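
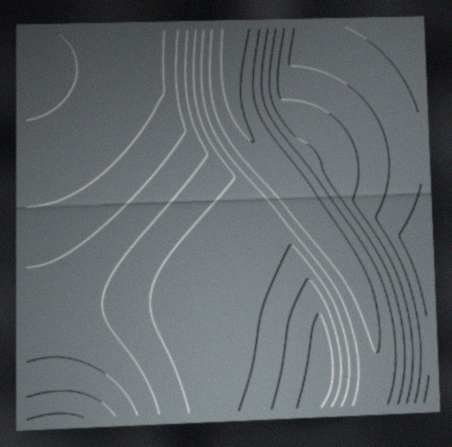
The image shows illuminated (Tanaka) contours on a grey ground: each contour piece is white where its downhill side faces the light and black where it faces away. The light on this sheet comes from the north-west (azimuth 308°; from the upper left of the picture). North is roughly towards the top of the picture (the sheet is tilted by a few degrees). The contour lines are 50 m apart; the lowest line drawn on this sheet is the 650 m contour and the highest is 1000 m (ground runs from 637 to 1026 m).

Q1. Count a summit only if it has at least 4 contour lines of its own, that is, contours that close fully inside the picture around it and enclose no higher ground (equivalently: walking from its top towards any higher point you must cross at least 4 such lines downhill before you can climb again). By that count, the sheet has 0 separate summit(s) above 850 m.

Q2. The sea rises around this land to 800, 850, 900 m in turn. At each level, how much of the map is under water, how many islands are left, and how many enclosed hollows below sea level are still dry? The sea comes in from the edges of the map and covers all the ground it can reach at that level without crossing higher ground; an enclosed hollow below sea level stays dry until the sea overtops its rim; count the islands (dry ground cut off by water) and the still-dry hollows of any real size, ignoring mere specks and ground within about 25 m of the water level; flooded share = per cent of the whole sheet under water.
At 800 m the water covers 53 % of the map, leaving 0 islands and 0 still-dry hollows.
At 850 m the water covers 68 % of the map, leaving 0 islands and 0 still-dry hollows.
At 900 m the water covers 86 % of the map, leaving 0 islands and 0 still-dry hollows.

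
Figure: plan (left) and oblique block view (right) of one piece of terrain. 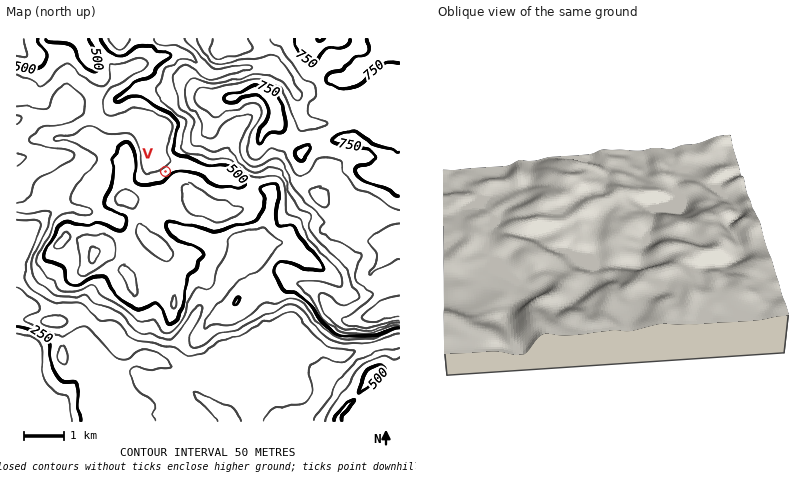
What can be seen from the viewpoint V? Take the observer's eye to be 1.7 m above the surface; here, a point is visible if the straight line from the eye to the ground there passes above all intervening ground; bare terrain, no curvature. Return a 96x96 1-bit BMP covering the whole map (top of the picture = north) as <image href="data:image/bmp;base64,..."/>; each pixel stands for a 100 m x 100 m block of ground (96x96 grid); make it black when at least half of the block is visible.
<image width="96" height="96" href="data:image/bmp;base64,Qk2+BAAAAAAAAD4AAAAoAAAAYAAAAGAAAAABAAEAAAAAAIAEAAATCwAAEwsAAAIAAAAAAAAA////AAAAAAAAAAAAAAAAAAAAAAAAAAAAAAAAAAAAAAAAAAAAAAAAAAAAAAAAAAAAAAAAAAAAAAAAAAAAAAAAAAAAAAAAAAAAAAAAAAAAAAAAAAAAAAAAAAAAAAAAAAAAAAAAAAAAAAAAAAAAAAAAAAAAAAAAAAAAAAAAAAAAAAAAAAAAAAAAAAAAAAAAAAAAAAAAAAAAAAAAAAAAAAAAAAAAAAAAAAAAAAAAAAAAAAAAAAAAAAAAAAAAAAAAAAAAAAAAAAAAAAAAAAAAAAAAAAAAAAAAAAAAAAAAAAAAAAAAAAAAAAAAAAAAAAAAAAAAAAAAAAAAAAAAAAAAAAAAAAAAAAAAAAAAAAAAAAAAAAAAAAAAAAAAAAAAAAAAAAAAAAAAAAAAAAAAAAAAAAAAAAAAAAAAAAAAAAAAAAAAAAAAAAAAAAAAAAAAAAAAAAAAAAAAAAAAAAAAAAAAAAAAAAAAAAAAAAAAAAAAAAAAAAAAAAAAAAAAAAAAAAAAAAAAAAAAAAAAAAAAAAAAAAAAAAAAAAAAAAAAAAAAAAAAAAAAAAAAAAAAAAAAAAAAAAAAAAAAAAAAAAAAAAAAAAAAAAAAAAAAAAAAAAAAAAAAAAAAAAAAAAAAAAAAAAAAAAAAAAAAAAAAAAAAAAAAAAAAAAAAAAAAAAAAAAAAAAAAAAAAAAAAAAAAAAAAAAAAAAAAAAAAAAAAAAAAAAAAAAAAAAAAAAAAAAAAAAAAAAAAAAAAAAAAAAAAAAAAAAAAAAAAAAAAAAAAAAAAAAAAAAAAAAAAAAAAAAAAAAAAAAAAAAAAAAAAAAAAAAAAAAAAAAAAAAAAAAAAAAAAAAAAAAAAAAAAAAAAAAAAAAAAAAAAAAAAAAAAAAAAAAAAAAAAAAAEAAAAAAAAAAAAAAAPAAAAAAAAAAAAAAAfwAAAAAAAAAAAAAAf4AAAAAAAAAAAAAAf8AAAAAAAAAAAAAAf+AAAAAAAAAAAAAAf+AAAAAAAAAAAAAAP/gAAAAAAAAAAAAAP/AAAAAAAAAAAAAAP/gAAAAAAAAAAAAAP//8AYAAAAAAAAAAP///B8AAAAAAAAAAP//+D8AAAAAAAAAAP//+B8AAAAAAAAAAP+H+A8AAAAAAAAAAH+AcAcAAAAAAAAAAH+AMAOAAAAAAAAAAH/AAACAAAAAAAAAAP/AAABAAAAAAAAAAf/AAAAAAAAAAAAAA//4AAAAAAAAAAAAD///4AAAAAAAAAAAP///+AAAAAAAAAAAH///+AAAAAAAAAAAD///8AAAAAAAAAAAB//DgAAAAAAAAAAAAf8AAAAAAAAAAAAAAPwAAAAAAAAAAAAAADAAAAAAAAAAAAAAAAAAAAAAAAAAAAAAAAAAAAAAAAAAAAAAAAAAAAAAAAAAAAAAAAAAAAAAAAAAAAMAAAAAAAAAAAAAAD8GAAAAAAAAAAAAAf8GAAAAAAAAAAAAB/8CAAAAAAAAAAAAD74ABAAAAAAAAAAAD54ADgAAAAAAAAAAD74AHwAAAAAAAAAAD/4ADwAAAAAAAAAAA="/>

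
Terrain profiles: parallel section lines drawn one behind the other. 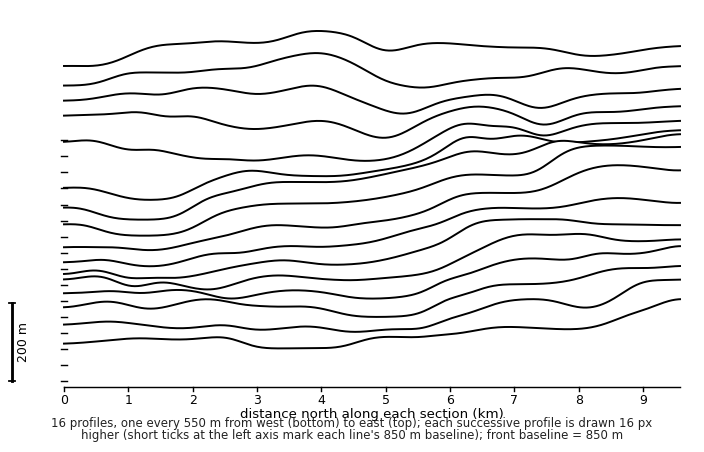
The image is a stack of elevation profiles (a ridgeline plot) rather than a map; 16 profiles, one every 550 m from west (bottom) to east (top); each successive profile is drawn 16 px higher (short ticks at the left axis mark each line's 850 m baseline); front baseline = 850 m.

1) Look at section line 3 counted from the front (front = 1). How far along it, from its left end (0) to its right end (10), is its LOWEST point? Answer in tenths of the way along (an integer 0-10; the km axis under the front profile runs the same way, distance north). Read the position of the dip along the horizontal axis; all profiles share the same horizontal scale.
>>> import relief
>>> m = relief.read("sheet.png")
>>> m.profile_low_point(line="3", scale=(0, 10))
5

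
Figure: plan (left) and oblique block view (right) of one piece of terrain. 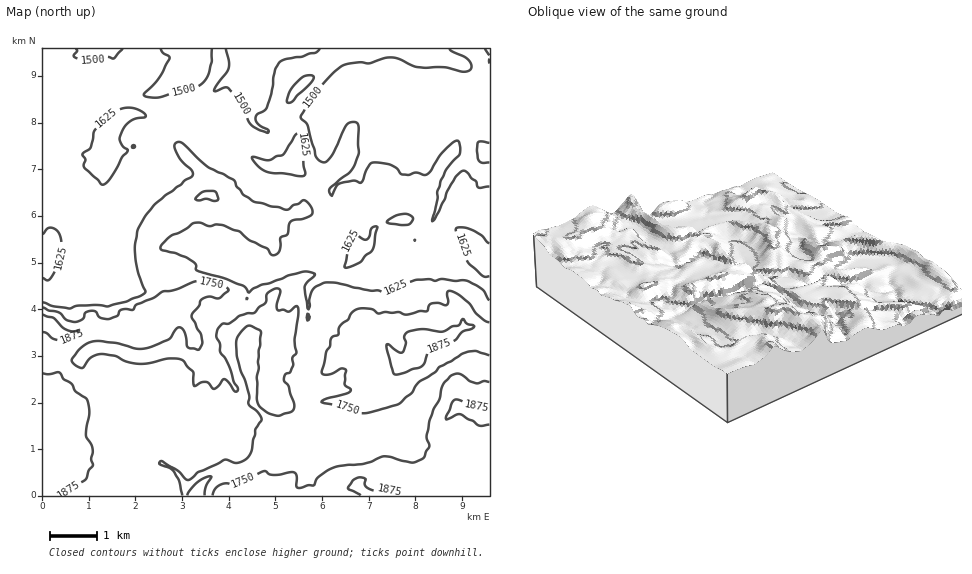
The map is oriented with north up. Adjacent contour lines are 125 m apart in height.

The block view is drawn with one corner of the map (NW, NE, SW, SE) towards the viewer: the SE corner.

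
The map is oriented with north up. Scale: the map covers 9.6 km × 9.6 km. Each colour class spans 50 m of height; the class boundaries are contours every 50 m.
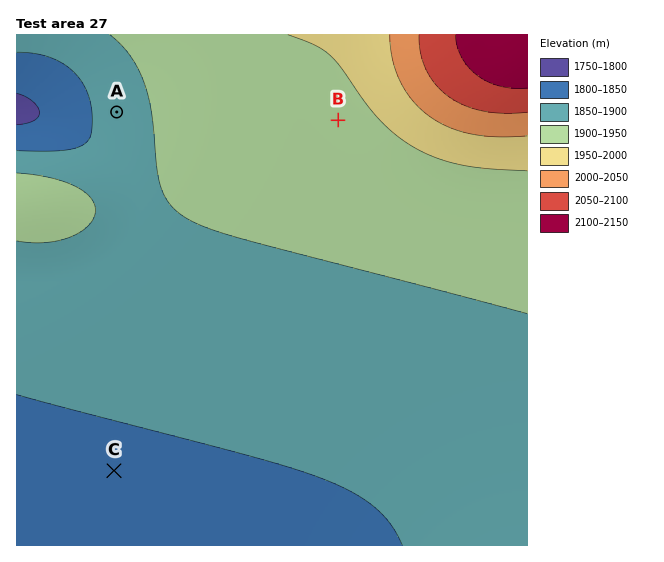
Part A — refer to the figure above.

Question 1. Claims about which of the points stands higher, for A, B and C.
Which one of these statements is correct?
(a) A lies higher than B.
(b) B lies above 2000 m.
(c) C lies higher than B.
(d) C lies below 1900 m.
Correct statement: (d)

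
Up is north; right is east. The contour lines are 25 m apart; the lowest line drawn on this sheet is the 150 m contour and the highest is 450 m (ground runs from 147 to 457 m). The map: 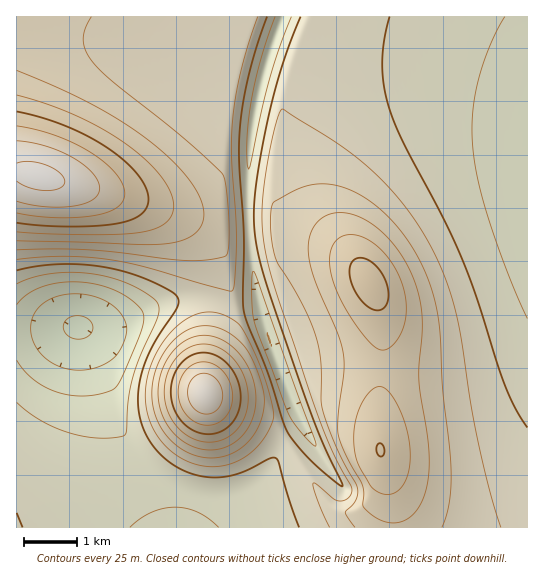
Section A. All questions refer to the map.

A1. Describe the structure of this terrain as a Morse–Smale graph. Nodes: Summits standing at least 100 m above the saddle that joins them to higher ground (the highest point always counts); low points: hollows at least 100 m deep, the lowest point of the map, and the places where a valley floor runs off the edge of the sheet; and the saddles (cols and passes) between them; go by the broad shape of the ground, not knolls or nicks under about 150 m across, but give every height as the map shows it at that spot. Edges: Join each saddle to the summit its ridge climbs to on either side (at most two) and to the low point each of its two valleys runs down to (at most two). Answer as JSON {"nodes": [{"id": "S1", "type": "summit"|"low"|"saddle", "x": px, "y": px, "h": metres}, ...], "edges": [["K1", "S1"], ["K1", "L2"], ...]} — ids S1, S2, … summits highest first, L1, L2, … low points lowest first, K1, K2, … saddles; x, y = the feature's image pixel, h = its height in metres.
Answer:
{"nodes": [
{"id": "S1", "type": "summit", "x": 38, "y": 177, "h": 457},
{"id": "S2", "type": "summit", "x": 205, "y": 394, "h": 444},
{"id": "S3", "type": "summit", "x": 369, "y": 283, "h": 387},
{"id": "L1", "type": "low", "x": 78, "y": 327, "h": 147},
{"id": "K1", "type": "saddle", "x": 223, "y": 303, "h": 268},
{"id": "K2", "type": "saddle", "x": 287, "y": 442, "h": 258},
{"id": "K3", "type": "saddle", "x": 249, "y": 222, "h": 238}],
"edges": [["K1", "S1"], ["K1", "S2"], ["K1", "L1"], ["K2", "S2"], ["K2", "S3"], ["K2", "L1"], ["K3", "S1"], ["K3", "S3"], ["K3", "L1"]]}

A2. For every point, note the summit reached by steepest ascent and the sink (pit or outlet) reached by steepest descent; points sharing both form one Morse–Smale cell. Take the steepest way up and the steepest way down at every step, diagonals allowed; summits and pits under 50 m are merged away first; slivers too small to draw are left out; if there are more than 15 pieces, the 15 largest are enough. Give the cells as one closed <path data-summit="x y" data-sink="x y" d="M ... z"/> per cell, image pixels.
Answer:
<path data-summit="369 282" data-sink="527 171" d="M527 16l-216 0-19 54-12 63 1 41 7 19 11 14 27 24 34 36 11 18 8 20 4 22-4 108 1 16 12 47 3 30 133-1z"/><path data-summit="38 177" data-sink="269 338" d="M282 16l-265 0-1 155 103 25 46 15 32 14 19 17 5 9 7 26 0 14-4 11 6 3 29 0-7-38-4-42 1-74 10-58z"/><path data-summit="38 177" data-sink="78 327" d="M21 172l-5 1 0 354 147 1-2-14-9-28-33-59-23-68-12-26-5-6 32-2 42-18 24-7 30-1 16 4 5-12 0-14-7-26-5-9-11-11-40-20-60-19z"/><path data-summit="369 282" data-sink="269 338" d="M310 16l-27 1-18 49-9 39-7 46 0 92 7 48 7 30 24 68 17 36-7 8-12 8 42 61 10 9 12 2 17-6 10-12 7-14 0-22-4-24 4-108-8-34-10-18-13-18-53-50-11-14-7-19-1-41 4-28 11-44 16-42z"/><path data-summit="205 394" data-sink="78 327" d="M207 299l-21 0-16 2-24 8-35 16-32 2 5 6 12 26 23 68 33 59 13 42 40 0 20-21 26-18 14-14 20-34-11-10-49-22-20-14-1-8 5-34 15-48-3-4z"/><path data-summit="205 394" data-sink="269 338" d="M225 303l-16 50-5 34 1 8 20 14 38 16 24 15 17-15-11-20-18-48-12-36-3-15-30-1z"/><path data-summit="369 282" data-sink="78 327" d="M286 441l-6 6-7 16-8 12-14 14-26 18-19 21 189-1-3-29-9-35 0 18-11 20-13 10-10 2-8-1-14-10z"/>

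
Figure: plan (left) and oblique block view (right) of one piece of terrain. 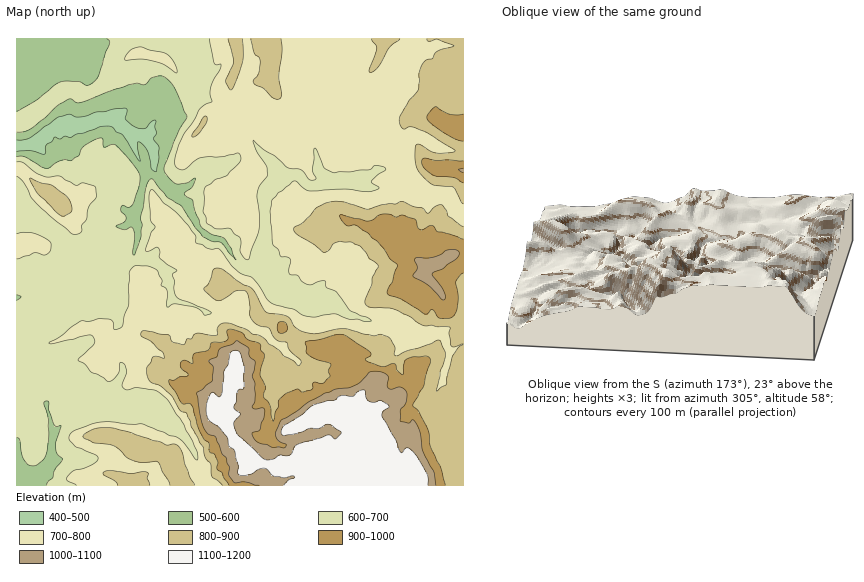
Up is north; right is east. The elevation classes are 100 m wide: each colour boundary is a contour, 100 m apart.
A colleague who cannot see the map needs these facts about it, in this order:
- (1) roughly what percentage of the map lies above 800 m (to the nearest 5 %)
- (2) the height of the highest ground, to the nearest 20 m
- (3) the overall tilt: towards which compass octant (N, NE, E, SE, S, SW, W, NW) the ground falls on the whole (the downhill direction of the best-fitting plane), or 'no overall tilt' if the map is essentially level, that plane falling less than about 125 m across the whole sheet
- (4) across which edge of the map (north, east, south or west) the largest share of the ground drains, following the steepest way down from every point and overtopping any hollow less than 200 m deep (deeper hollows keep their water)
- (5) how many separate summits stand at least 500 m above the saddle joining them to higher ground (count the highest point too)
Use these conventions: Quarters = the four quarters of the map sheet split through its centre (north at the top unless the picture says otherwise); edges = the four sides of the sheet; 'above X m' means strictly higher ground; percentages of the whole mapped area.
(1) Roughly 35 % of the ground is higher than 800 m.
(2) About 1180 m is the highest elevation on the sheet.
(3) Overall the map slopes down towards the north-west.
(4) Most of the ground drains across the western edge.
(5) Counting only tops that stand 500 m proud, the map has 1 summit.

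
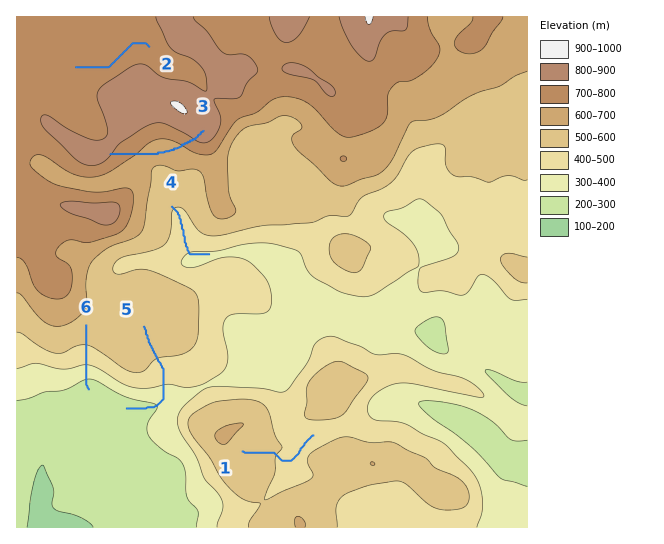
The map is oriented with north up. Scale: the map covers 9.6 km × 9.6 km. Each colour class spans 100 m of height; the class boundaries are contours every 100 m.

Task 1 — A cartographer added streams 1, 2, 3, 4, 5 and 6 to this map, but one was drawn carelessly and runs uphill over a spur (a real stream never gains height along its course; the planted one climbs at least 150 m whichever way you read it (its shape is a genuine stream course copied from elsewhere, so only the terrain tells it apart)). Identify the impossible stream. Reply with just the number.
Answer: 3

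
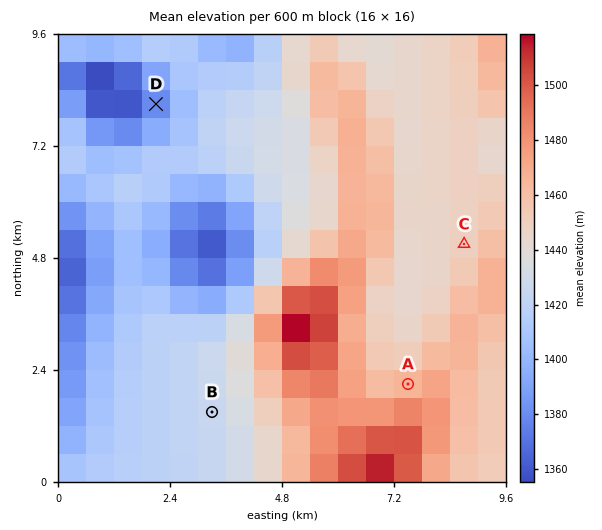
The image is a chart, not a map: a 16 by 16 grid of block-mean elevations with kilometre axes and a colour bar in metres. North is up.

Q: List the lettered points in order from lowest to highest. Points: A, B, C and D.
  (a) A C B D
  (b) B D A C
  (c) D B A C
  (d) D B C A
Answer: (d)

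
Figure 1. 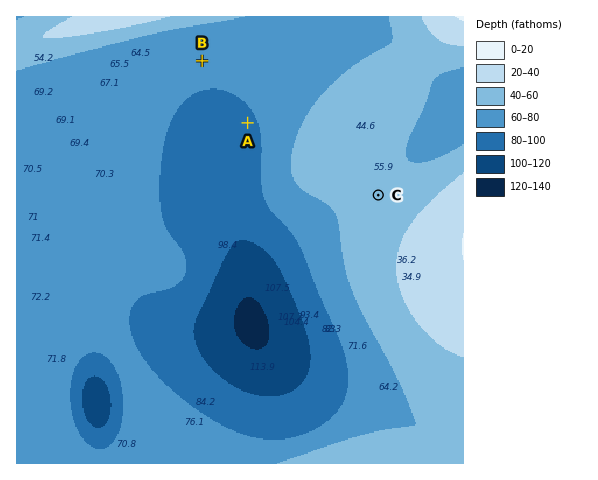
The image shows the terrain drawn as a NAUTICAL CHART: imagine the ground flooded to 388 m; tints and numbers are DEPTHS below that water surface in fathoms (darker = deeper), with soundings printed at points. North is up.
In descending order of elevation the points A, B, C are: C B A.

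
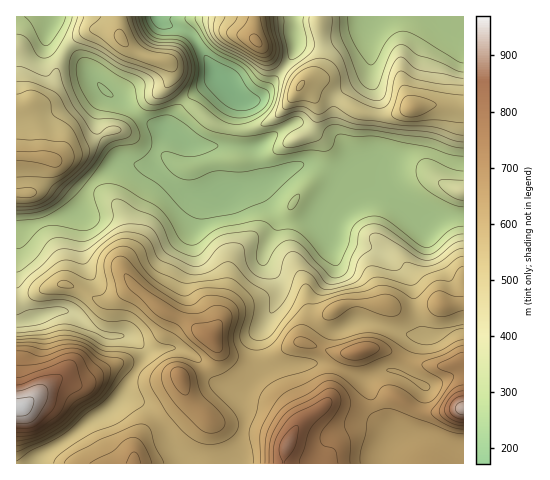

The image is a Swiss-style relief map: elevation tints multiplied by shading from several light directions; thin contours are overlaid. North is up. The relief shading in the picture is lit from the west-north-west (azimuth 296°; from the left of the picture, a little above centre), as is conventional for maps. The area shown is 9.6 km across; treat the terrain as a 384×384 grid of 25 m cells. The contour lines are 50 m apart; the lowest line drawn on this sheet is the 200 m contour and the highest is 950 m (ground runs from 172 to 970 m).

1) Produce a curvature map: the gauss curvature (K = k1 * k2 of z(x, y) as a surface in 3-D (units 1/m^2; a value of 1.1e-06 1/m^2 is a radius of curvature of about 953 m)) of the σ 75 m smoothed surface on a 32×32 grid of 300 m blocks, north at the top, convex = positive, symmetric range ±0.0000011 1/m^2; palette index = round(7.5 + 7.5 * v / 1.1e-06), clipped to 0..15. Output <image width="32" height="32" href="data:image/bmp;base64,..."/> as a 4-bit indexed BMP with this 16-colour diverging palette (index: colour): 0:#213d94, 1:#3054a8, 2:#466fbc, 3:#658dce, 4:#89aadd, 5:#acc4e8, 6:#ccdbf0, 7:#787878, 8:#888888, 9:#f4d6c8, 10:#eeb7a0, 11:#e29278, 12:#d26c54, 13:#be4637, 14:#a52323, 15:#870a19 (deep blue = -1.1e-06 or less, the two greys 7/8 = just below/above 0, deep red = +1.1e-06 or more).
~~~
<image width="32" height="32" href="data:image/bmp;base64,Qk12AgAAAAAAAHYAAAAoAAAAIAAAACAAAAABAAQAAAAAAAACAAATCwAAEwsAABAAAAAAAAAAlD0hAKhUMAC8b0YAzo1lAN2qiQDoxKwA8NvMAHh4eACIiIgAyNb0AKC37gB4kuIAVGzSADdGvgAjI6UAGQqHAEpoh3eYeId4iGWId4iHiHdXZnh4l4h3d3areIh4iHd3m3VniHd3eZZmeHh3d4iIZLmJiYh3d3mHiHiHh3eIYT+Jhlhoh3dniId2iMdmemd/eWeNd3d5eIh3d4eXh4iMcodoeGZGj4V3d3eHRXd3eHWGesZZWGdVZWd3iGm4ZUaJh3iXt2dpibeHWaY47WeJl5h2ZHmXdouImomHiWVnh3Z5doeIiJRniXh3ZpiXh3aHR4p4d3eHiIhneHSpWKhI1VqJV3iGiHh3d3iFiGeXeId4iXeJiId3d4h3eLtmeHdoiHd1qnh4iHd6iHiIh4dnaYh3dpmIiJeYd3mIiGd3nIiHd4l3d4iHeIh2d4eLh4h2dWiJdXh3h3h3d4h3Z2eIdppnh4h3d4iIeHiIh3d3d3aLZ3Z4h3d3iHh4h3h3d3d7h1l2d3h3iId4iHd4iHd4eHesl5h4eId4d3iHd4iId3h4iIV5ZniId4hph3h4iHh2h4eFXHeId3d4eYeYaYd4eXd3hopHmIl2U0mzh5ZIlnh4h4iIRoRoia03aVeWS/Z3ineIiIm1KIh7rqh1ipaHd3d2mIeYW3mIdQbZl4h3eHd3dqqHd6+GipMAh4h4eId5l4NoekKOQ1efp6JniHh3eIiVaHtJwjXazYqlaIh3d4h3ioh2X6VFiGRyPYiId3iI"/>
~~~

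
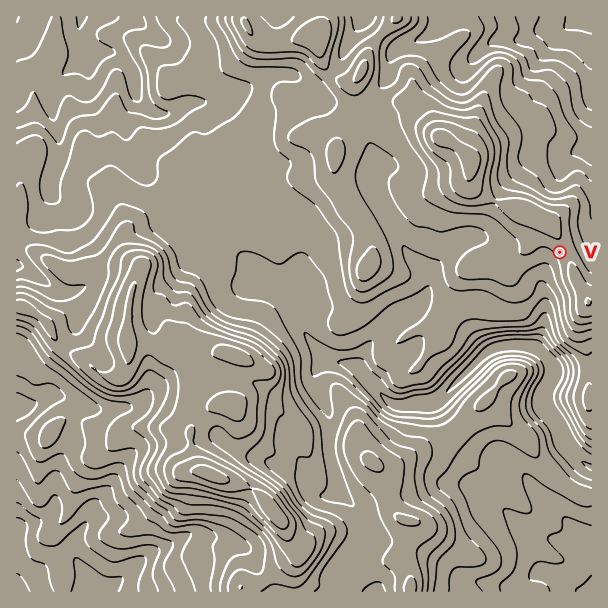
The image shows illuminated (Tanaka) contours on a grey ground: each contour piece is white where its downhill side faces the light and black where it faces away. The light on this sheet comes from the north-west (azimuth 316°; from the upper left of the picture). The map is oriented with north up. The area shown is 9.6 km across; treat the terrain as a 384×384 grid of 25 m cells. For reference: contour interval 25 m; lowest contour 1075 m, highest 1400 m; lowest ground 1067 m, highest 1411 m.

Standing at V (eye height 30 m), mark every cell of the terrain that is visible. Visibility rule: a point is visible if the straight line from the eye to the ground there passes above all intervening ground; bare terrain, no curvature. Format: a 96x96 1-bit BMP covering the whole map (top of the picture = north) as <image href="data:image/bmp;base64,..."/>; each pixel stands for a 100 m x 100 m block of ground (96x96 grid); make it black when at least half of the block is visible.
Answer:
<image width="96" height="96" href="data:image/bmp;base64,Qk2+BAAAAAAAAD4AAAAoAAAAYAAAAGAAAAABAAEAAAAAAIAEAAATCwAAEwsAAAIAAAAAAAAA////AAAAAAAAAAAAAADwAD+AH+MAAAAAAADwAH8AD8EAAAAAAADwAH8AD4IAAAAAAABwAHgAHAYAAAAAAABwAPAB/B4AAAAAAADwAAAP/HwAAAAAAAD4AAA///gAAAAAAAH8AAB///AAAAAAAAP8AAD//+AAAAAAAAP+AAP//CAAAAAAAAf8AAf/8GAAAAAAAA/4AD//8cAAAAAAAB/gAf//54AAAAAAAB+AA///z4AAAAAAAD8AA///nwAAAAAAAH8AB//+PgMAAAAAAP4AA//8+A8AAAAAB/4AA///8B8AAAAAH/4AA///4H4AAAAA//4AB///wPwAAAAD//8AD///gPgAAAAf//4AH//gAfgAAAAf//xAP//AAfAAAAAH//jAf//AA/AAAAAAA/jg///gB+AAAAAAAfDg///gD+AAAAAAAfHg///gH+AAAAAAA/Pg///gP8AAAAAAB/fg///gf8AAAAAAB//h///j/8AAAAAAD//h8D///8IAAAAAH//D4A///8wAAAAAP//D4AP///wAAAAAP//HwAP/wcAAAAAAAD/PgAf/wYAAAAAAAD//AA+f+YAAAAAAAD/8AP+H/4AAAAAAAf/8Af/D/wAAABAAA//gA//A/wAAABAAD/+AB//gDgAAABggH/8Bh//gAAAAADhwf/8D4//wAAAAADh5//4H+//wAAAAADh///4P///wAGAAADh///wP///wAeAAADxv//gf//////AAABzP4AAAf/////wAABzPgAAAf//wf/4AAB7OAAAAP4fgH/8AAB/sAAAAPgDgH/8AAB/4AAAAPwAgP/8AAA/gAAAAPwAYf/0AAA/AAAAAP4Af//wAAA/AAAAAP4Af//wAAAfAAAAAP4AP//wAAAfAAAAAH8AP//gAAA/AAAAAH/4P//kAAA+AAAAAH7+P//kAAD8AAAAAHz////kAAD8AAAAAHj////MAAD4AAAAAPD//P/MAAD4AAAAAfD//P/sAAD4AAAAA+H//Px8AAD4AAAAB8H//CA8AAH4AAAAB8H//AAcAAHwAAAAD4AB+AAGAAHAAAAAHwAA+AACAAOAAAAAHwAAcAACAAMAAAAAHgAAcAABAAIAAAAAHgAAcAABAAAAAAAAHAAAMAAAgAAAAAAAHAAAMAAAwAAAAAAAGAAAMAAAQAAAAAAAEAAAEAAAAAAAAAAAAAAAAAAAAAAAAAAAAAAAAAAAAAAAAAAAAAAAAAAAAAAAAAAAAAAAAAAAAAAAAAAAAAAAAAAAAAAAAAAAAAAAAAAAAAAAAAAAAAAAAAAAAAAAAAAAAAAAAAAAAAAAAAAAAAAAAAAAAAAAAAAAAAAAAAAAAAAAAAAAAAAAAAAAAAAAAAAAAAAAAAAAAAAAAAAAAAAAAAAAAAAAAAAAAAAAAAAAAAAAAAAAAAAAAAAAAAAAAAAAAAAAAAAAAAAAAAAAAAAAAAAAAAAAAAAAAAAAAAAAAAAAAAAAAAAAAAAAAAAAAAAAAAAAAAAAAAAAAAAAAAAAAAAAAAAAAAAAAAAAAAAA="/>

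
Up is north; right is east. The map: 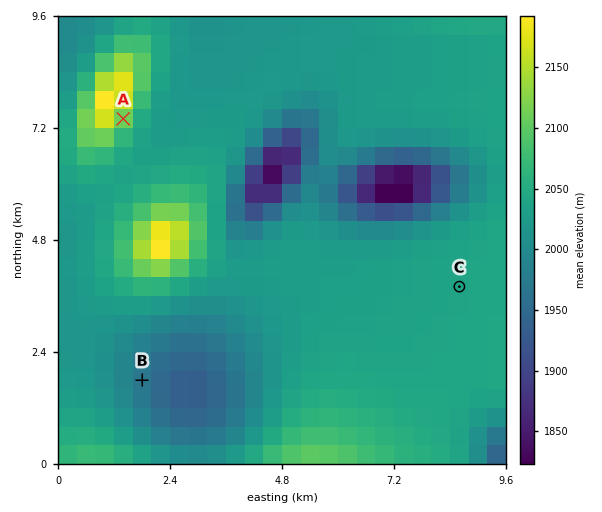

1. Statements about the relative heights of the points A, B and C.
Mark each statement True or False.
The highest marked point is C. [False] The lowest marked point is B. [True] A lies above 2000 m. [True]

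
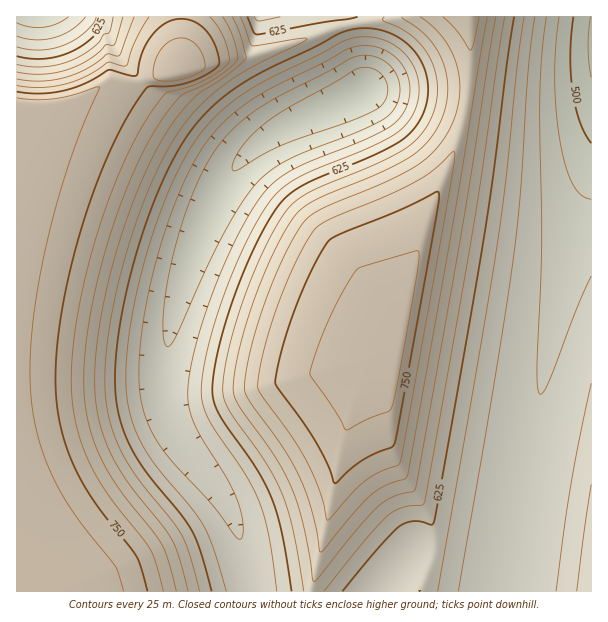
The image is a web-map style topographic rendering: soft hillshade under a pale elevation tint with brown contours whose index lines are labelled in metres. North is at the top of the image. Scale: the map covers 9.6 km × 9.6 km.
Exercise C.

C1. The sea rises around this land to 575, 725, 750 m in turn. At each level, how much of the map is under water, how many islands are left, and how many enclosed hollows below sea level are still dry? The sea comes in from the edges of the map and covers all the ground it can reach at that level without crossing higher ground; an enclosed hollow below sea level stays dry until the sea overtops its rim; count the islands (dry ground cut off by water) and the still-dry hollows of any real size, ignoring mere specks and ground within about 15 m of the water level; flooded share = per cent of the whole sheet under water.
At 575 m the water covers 15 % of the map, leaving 0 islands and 1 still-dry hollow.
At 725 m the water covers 72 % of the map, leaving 1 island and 0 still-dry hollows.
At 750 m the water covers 79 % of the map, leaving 1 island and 0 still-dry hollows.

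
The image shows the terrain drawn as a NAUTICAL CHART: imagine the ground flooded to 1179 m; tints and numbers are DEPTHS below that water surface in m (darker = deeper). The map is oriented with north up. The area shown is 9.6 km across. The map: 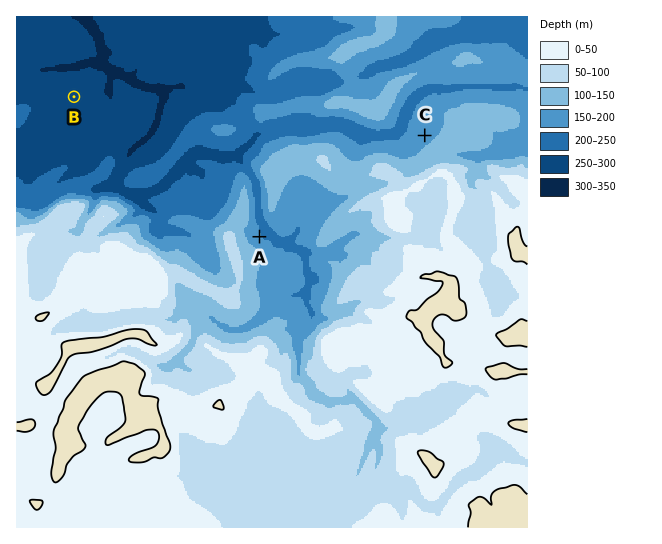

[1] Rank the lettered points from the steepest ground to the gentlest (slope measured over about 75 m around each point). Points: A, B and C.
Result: A C B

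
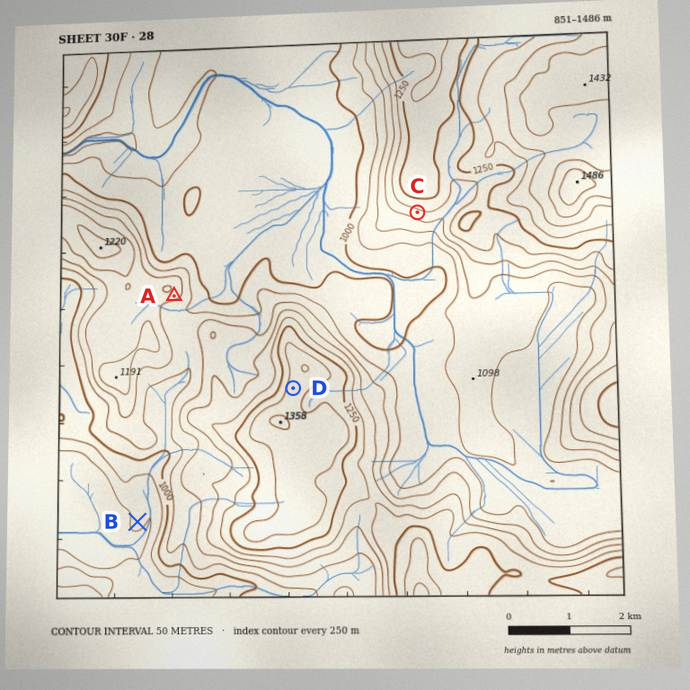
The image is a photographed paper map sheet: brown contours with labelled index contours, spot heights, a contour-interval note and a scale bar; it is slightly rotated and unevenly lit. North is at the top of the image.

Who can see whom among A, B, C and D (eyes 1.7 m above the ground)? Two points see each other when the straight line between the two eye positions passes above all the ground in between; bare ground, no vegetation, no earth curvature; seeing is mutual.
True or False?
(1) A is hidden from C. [False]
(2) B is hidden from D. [True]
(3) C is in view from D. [False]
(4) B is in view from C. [False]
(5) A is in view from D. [True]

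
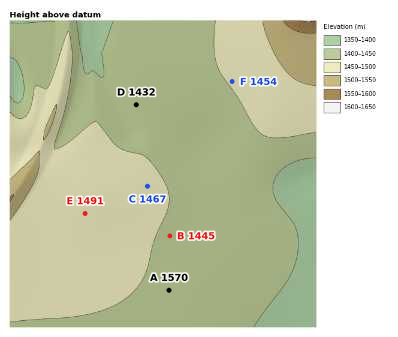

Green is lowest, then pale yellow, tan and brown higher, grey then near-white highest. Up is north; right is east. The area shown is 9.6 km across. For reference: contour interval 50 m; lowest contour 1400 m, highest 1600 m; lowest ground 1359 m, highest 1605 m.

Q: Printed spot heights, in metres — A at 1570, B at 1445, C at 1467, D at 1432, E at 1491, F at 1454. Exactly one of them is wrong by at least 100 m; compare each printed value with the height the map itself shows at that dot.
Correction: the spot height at A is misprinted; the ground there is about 1445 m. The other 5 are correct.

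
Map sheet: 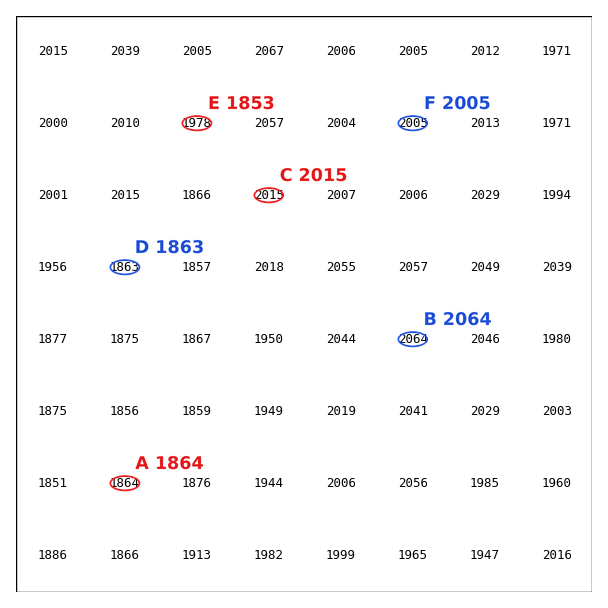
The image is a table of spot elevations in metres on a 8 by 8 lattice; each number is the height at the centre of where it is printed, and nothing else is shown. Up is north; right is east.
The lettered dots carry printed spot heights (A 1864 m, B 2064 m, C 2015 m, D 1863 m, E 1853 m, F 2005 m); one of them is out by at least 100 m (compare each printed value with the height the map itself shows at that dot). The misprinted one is E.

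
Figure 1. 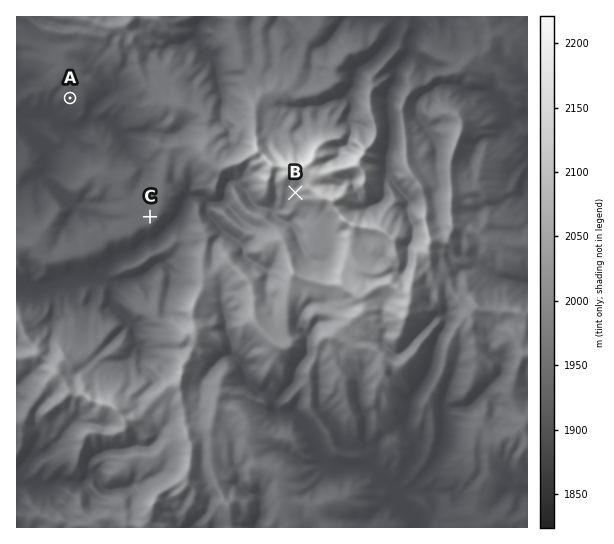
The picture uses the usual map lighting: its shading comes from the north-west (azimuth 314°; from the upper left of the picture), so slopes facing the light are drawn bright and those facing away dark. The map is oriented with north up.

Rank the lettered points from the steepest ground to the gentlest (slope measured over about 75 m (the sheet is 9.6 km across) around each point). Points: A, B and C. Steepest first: B A C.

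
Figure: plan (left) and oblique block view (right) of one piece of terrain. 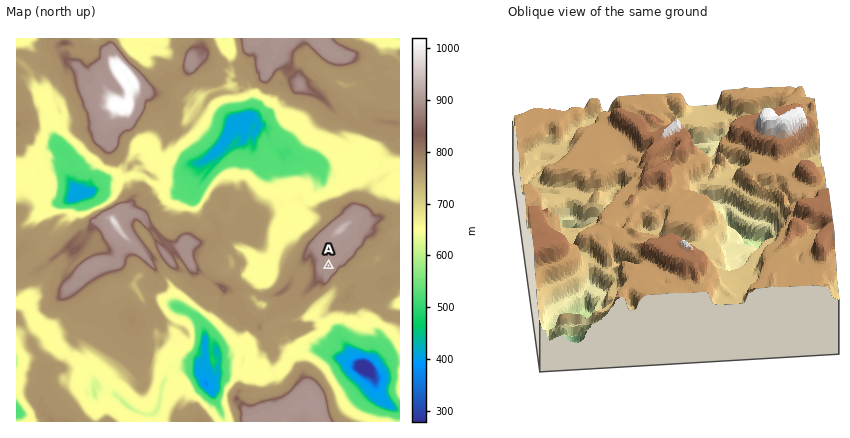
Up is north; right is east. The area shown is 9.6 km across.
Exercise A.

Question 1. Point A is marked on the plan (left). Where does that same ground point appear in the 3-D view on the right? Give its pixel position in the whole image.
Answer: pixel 657 242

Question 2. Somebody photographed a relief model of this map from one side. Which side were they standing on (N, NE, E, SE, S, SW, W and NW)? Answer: E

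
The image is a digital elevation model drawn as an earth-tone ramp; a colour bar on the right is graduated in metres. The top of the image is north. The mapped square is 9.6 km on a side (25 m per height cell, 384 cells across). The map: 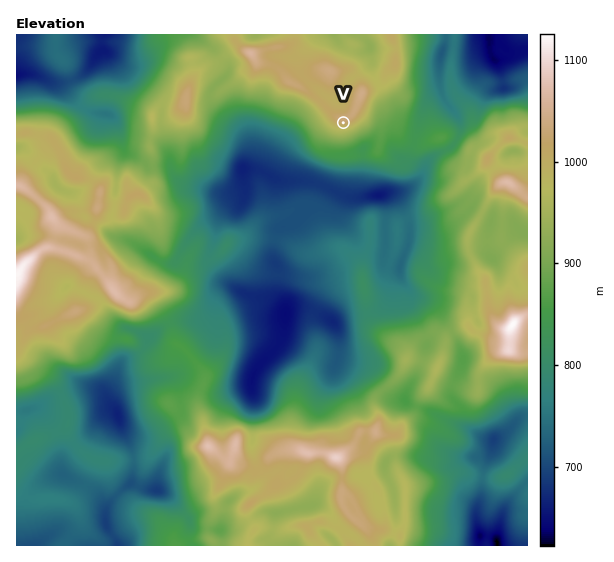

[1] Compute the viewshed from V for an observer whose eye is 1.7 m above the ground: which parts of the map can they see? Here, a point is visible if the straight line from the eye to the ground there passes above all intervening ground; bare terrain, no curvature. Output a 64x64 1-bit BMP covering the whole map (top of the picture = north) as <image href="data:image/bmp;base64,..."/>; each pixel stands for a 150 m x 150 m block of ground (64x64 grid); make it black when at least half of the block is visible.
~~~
<image width="64" height="64" href="data:image/bmp;base64,Qk0+AgAAAAAAAD4AAAAoAAAAQAAAAEAAAAABAAEAAAAAAAACAAATCwAAEwsAAAIAAAAAAAAA////AAAAAAAAAAAAAAAAAAAAAAAAAAAAAAAAAAAAAAAAAAAAAAAAAAAAAAAAAAAA/gAAAAAAAAD8AAAAAAAAAPAAAAAAAAAA4AAAAAAAAADgAAAAAAAAAOAgAAwAAAAAMMAATwOAAAARgAL//8AAAAuAAf//4AAABwAB////AAADgAH///+AAAEAC////4AAAAAb///8AAAAAH////wAAAAAf////ADAAAAH///+EEAAAAH///8QQAAAA///+RhAAAAD///xvCAAAIf///H8PAAAH///9+w8AAAf/////jgAAB///n///AAAH//8f//+AAAH/9h///8AAwf/gH//54AP//+B///ngA//45///+fAH//P////78Av///P///nYG///5///8ch/h//v///hwh4P/////+DAGA//////4ADwD//////gAYCP//////ADCZ//////8AIIH/////8IDAg//////wgYDP///44fjDAs///4AAfOMHz///AAR/cA/tv/4AD3+AD8G/+Af/P4AeAb/AH/+fwBwBP4AYP+fhOAE/AAMAc/HwAB4AAgAB+AAAHgAAAAB4AAAcAAAAAAAAABgAAAAAAAAAGAAAAAAAAAAAAAAAAAAAAAAAAAAAAAAAAAAAAAAAAAAAAAAAAAAAAAAAAAAAAAAAAAAAAAAAAAAAAAAAAAA=="/>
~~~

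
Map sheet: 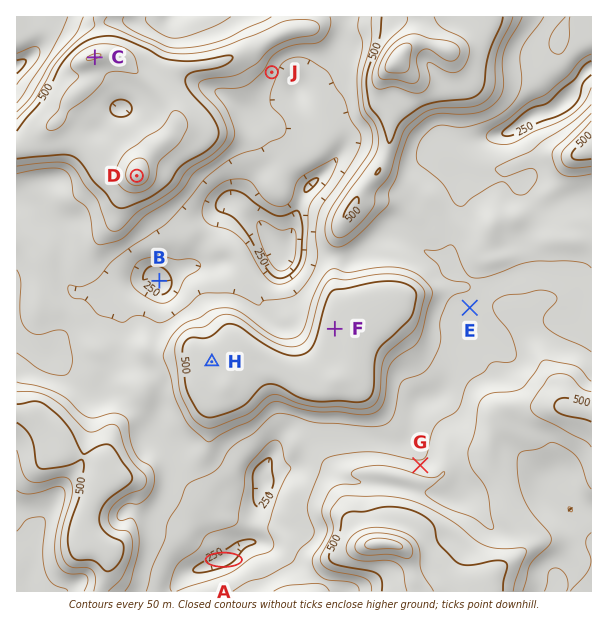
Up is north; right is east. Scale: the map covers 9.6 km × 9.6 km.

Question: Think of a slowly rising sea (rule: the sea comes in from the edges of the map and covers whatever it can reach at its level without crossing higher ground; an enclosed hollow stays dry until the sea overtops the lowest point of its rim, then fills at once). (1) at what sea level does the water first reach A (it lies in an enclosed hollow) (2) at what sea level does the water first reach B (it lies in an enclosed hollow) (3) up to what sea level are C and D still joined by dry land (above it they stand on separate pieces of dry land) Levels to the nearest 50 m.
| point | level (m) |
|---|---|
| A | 300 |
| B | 350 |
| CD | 550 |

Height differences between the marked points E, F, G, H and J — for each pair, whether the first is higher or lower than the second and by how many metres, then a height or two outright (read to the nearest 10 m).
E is lower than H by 180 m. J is lower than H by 170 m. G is lower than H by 170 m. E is lower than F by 170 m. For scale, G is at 360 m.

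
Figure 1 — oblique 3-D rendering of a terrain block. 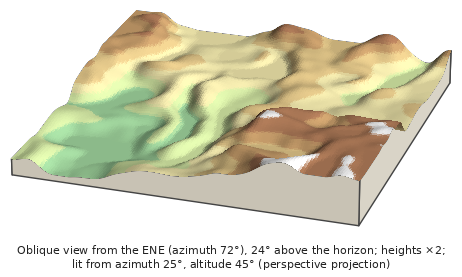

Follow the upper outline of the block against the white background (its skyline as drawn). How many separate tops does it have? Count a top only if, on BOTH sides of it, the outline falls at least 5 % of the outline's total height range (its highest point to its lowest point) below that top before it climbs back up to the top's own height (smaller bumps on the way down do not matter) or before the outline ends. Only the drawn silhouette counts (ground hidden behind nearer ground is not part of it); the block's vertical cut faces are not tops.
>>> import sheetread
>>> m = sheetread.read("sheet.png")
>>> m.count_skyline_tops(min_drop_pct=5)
3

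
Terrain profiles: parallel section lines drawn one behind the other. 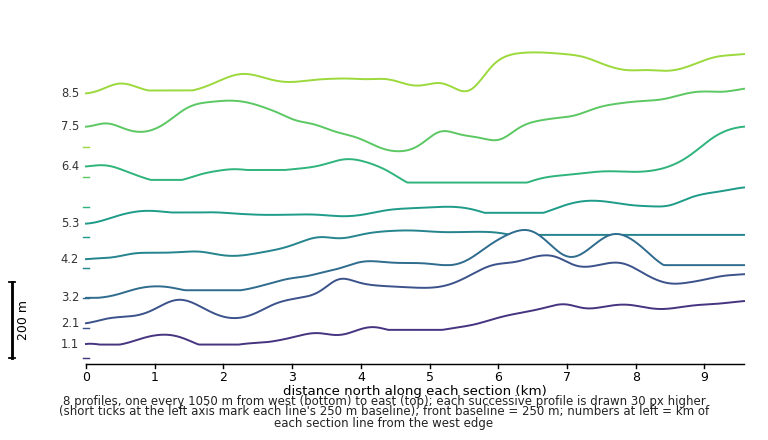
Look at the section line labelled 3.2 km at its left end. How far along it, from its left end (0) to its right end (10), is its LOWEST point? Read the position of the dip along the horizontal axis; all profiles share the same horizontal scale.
0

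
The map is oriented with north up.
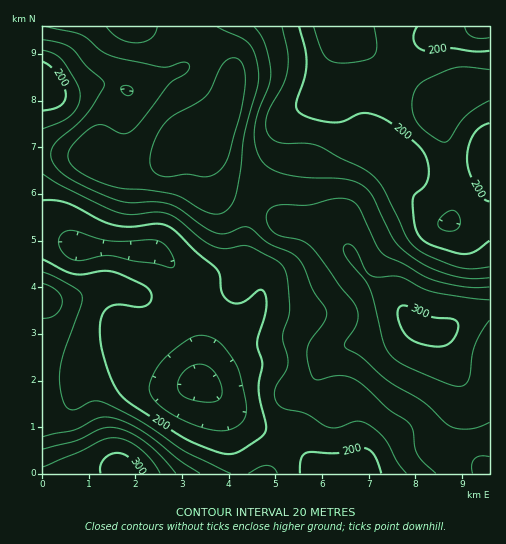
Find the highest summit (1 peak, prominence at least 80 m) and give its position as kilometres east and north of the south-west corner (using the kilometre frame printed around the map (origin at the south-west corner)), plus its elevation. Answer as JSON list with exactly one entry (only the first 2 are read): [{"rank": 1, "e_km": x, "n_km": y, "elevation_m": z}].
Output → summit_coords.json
[{"rank": 1, "e_km": 8.04, "n_km": 3.14, "elevation_m": 304}]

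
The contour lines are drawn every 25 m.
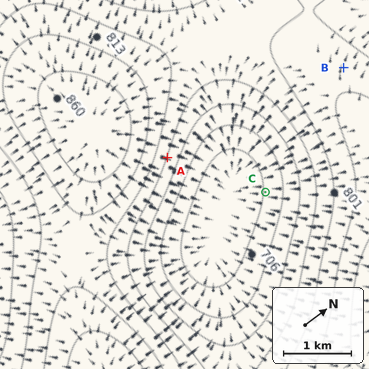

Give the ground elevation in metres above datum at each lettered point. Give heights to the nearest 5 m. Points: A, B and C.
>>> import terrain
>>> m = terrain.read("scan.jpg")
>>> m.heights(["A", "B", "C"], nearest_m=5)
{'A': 775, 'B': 815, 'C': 700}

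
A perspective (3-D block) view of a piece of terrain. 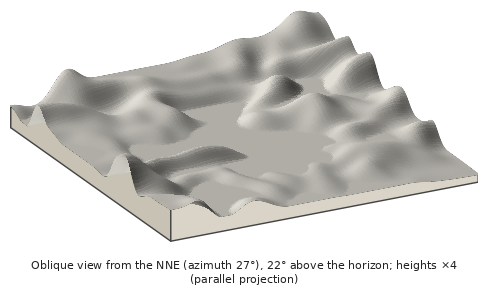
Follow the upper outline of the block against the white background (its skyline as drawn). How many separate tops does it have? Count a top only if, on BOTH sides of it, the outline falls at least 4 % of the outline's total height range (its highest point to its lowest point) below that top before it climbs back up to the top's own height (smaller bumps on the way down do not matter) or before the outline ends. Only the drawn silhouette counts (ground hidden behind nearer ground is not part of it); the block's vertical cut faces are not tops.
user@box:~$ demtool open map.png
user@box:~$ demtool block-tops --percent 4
2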